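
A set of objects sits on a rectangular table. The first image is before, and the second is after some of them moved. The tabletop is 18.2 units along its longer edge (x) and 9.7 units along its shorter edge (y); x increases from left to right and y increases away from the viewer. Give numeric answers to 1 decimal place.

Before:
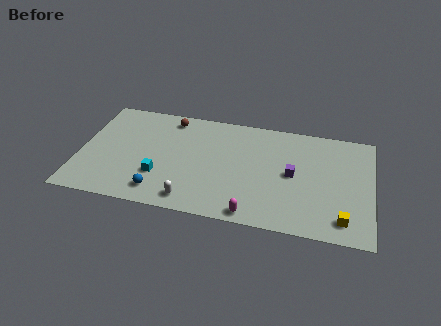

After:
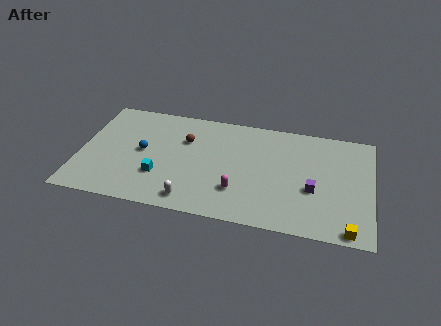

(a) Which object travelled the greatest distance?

the blue sphere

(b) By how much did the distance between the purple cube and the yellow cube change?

-0.8

They were about 4.6 units apart before and 3.8 after — 0.8 units closer together.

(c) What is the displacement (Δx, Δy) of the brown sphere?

(1.1, -1.8)

The brown sphere started near (5.4, 8.4) and ended near (6.5, 6.6).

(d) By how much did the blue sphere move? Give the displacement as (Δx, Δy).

(-1.3, 3.4)

The blue sphere started near (5.2, 1.6) and ended near (3.9, 5.0).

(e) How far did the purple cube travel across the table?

1.7

The purple cube was near (13.3, 4.9) before and (14.6, 3.8) after, so it travelled √(1.3² + 1.1²) ≈ 1.7 units.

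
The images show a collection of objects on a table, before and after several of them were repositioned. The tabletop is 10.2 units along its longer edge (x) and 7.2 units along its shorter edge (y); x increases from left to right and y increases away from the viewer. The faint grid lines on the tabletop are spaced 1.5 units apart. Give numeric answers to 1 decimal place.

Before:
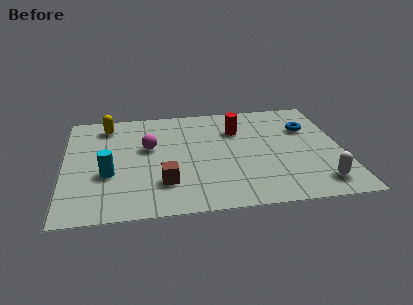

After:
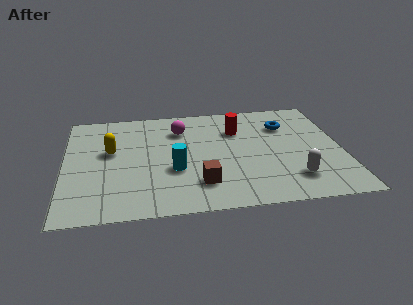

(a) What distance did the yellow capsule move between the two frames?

1.8

The yellow capsule moved from about (1.6, 6.0) to (1.7, 4.2), a distance of √(0.1² + 1.8²) ≈ 1.8.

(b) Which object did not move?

the red cylinder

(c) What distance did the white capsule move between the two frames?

1.0

The white capsule was near (9.2, 1.2) before and (8.3, 1.6) after, so it travelled √(0.9² + 0.4²) ≈ 1.0 units.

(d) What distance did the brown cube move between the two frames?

1.3

From (3.6, 1.9) to (4.9, 1.7), the brown cube covered √(1.3² + 0.2²) ≈ 1.3 units.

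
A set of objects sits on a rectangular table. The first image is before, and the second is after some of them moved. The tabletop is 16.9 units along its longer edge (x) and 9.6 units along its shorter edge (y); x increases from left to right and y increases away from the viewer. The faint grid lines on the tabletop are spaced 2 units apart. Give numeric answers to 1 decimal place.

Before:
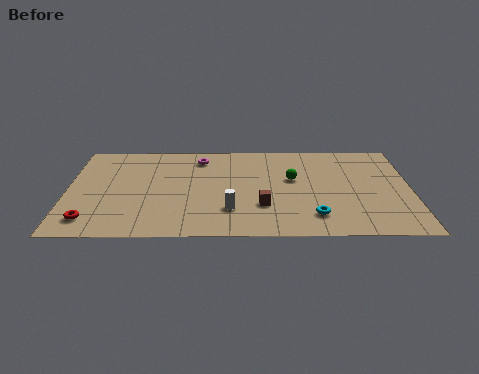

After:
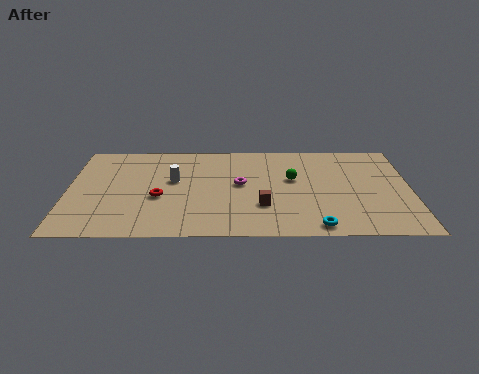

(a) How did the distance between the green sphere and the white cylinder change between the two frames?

+1.5

The distance was about 4.4 in the first image and 5.9 in the second, so they moved 1.5 units further apart.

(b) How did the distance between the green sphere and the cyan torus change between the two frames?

+1.0

They were about 3.8 units apart before and 4.8 after — 1.0 units further apart.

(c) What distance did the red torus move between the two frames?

4.0

From (1.2, 1.7) to (4.5, 3.9), the red torus covered √(3.3² + 2.2²) ≈ 4.0 units.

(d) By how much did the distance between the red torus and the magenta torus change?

-4.0

Before: roughly 8.2 units apart; after: 4.2. That's 4.0 units closer together.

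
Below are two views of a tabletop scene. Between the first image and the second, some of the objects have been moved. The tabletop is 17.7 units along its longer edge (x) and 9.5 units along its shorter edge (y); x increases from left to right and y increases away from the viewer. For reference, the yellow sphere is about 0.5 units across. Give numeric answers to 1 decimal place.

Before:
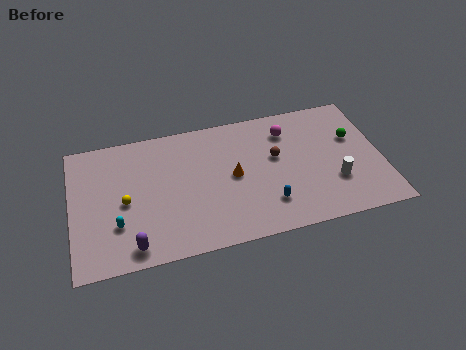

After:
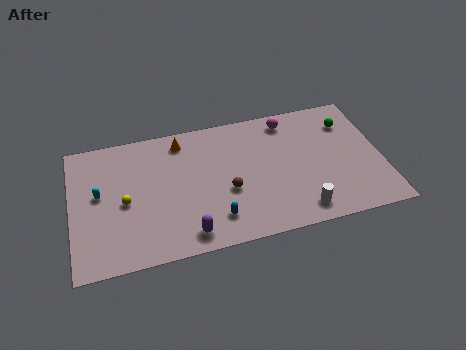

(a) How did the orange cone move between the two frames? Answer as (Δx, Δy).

(-2.8, 3.3)

From the two frames, the orange cone sits at roughly (9.2, 4.8) before and (6.4, 8.1) after.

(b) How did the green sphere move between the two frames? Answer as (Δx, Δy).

(-0.2, 1.2)

The green sphere started near (16.2, 6.0) and ended near (16.0, 7.2).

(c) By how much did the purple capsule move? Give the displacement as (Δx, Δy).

(3.1, 0.1)

The purple capsule was at about (3.3, 1.2) and moved to about (6.4, 1.3).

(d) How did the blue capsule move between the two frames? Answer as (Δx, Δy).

(-3.0, -0.3)

From the two frames, the blue capsule sits at roughly (11.0, 2.3) before and (8.0, 2.0) after.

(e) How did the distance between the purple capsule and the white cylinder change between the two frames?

-5.3

Before: roughly 11.7 units apart; after: 6.4. That's 5.3 units closer together.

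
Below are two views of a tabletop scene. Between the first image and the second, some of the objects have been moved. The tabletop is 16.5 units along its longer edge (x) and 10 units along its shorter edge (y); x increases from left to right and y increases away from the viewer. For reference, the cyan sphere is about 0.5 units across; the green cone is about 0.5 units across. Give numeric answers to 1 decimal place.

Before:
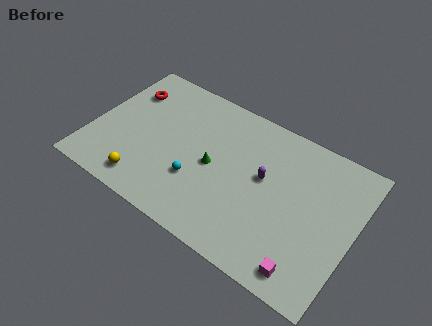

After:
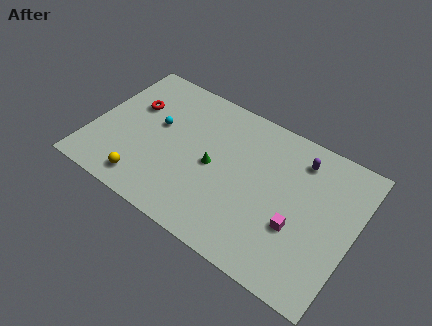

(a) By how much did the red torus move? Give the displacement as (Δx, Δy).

(0.6, -0.9)

From the two frames, the red torus sits at roughly (1.6, 7.4) before and (2.2, 6.5) after.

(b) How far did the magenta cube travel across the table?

2.5

The magenta cube was near (14.2, 1.3) before and (13.2, 3.6) after, so it travelled √(1.0² + 2.3²) ≈ 2.5 units.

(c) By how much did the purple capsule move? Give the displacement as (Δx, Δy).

(1.9, 2.4)

The purple capsule started near (10.8, 5.7) and ended near (12.7, 8.1).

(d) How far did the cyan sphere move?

3.9

From (6.9, 3.3) to (3.9, 5.8), the cyan sphere covered √(3.0² + 2.5²) ≈ 3.9 units.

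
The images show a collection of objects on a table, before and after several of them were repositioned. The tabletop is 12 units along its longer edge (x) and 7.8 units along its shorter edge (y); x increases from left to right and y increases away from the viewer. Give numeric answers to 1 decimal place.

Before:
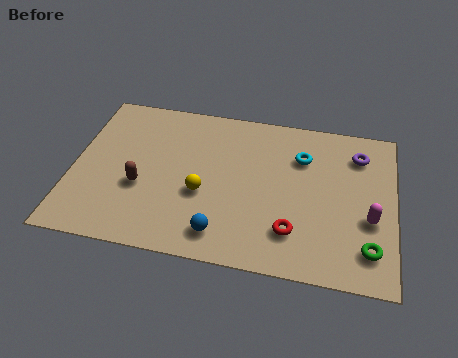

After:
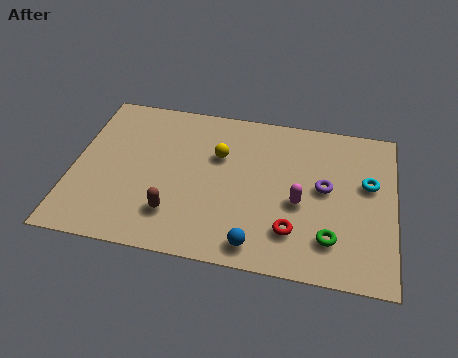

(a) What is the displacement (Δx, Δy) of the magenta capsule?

(-2.6, 0.3)

The magenta capsule started near (11.1, 3.0) and ended near (8.5, 3.3).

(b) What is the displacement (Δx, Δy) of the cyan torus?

(2.5, -0.9)

The cyan torus was at about (8.5, 5.6) and moved to about (11.0, 4.7).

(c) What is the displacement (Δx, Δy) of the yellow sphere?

(0.5, 2.0)

The yellow sphere started near (4.9, 3.1) and ended near (5.4, 5.1).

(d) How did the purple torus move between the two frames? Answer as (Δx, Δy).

(-1.2, -1.9)

The purple torus started near (10.6, 6.1) and ended near (9.4, 4.2).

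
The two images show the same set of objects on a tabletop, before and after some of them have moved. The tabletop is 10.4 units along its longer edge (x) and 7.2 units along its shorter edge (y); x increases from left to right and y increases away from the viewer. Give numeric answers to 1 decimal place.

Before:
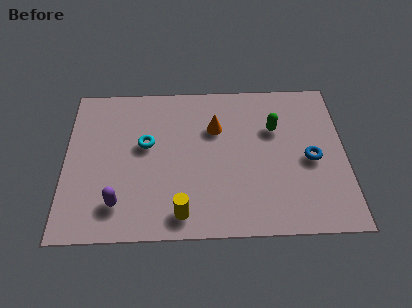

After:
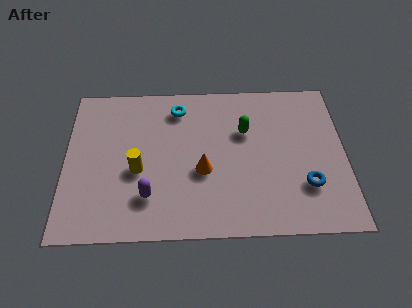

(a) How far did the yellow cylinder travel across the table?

2.6

The yellow cylinder was near (4.3, 1.0) before and (2.7, 3.0) after, so it travelled √(1.6² + 2.0²) ≈ 2.6 units.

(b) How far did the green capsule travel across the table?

1.1

The green capsule moved from about (7.8, 4.8) to (6.7, 4.7), a distance of √(1.1² + 0.1²) ≈ 1.1.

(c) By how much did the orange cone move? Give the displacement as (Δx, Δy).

(-0.5, -2.0)

The orange cone started near (5.6, 4.9) and ended near (5.1, 2.9).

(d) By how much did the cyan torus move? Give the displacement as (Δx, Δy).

(1.2, 1.7)

The cyan torus started near (3.0, 4.2) and ended near (4.2, 5.9).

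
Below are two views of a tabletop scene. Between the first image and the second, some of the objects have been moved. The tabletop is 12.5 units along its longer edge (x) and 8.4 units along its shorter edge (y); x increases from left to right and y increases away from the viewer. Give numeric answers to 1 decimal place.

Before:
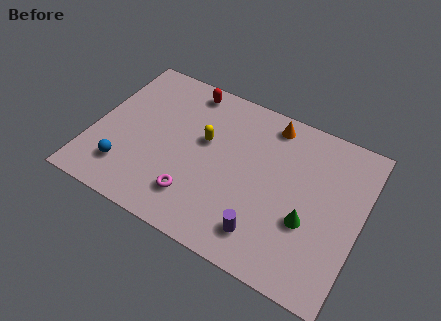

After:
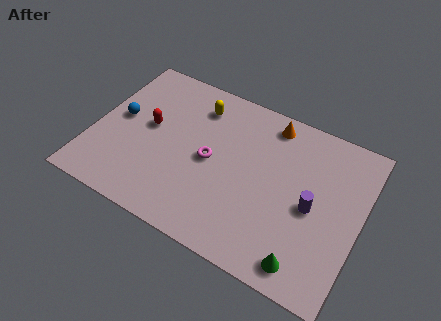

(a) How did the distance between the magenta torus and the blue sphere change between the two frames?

+1.1

The distance was about 3.3 in the first image and 4.4 in the second, so they moved 1.1 units further apart.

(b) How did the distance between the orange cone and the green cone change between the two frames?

+1.9

They were about 4.8 units apart before and 6.7 after — 1.9 units further apart.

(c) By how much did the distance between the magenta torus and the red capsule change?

-2.6

The distance was about 5.6 in the first image and 3.0 in the second, so they moved 2.6 units closer together.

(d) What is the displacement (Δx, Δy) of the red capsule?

(-1.4, -2.8)

The red capsule was at about (3.9, 7.4) and moved to about (2.5, 4.6).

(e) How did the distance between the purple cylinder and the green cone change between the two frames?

+0.5

Before: roughly 2.3 units apart; after: 2.8. That's 0.5 units further apart.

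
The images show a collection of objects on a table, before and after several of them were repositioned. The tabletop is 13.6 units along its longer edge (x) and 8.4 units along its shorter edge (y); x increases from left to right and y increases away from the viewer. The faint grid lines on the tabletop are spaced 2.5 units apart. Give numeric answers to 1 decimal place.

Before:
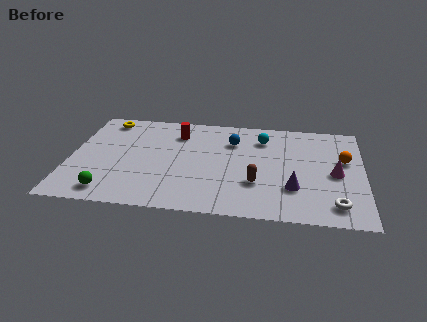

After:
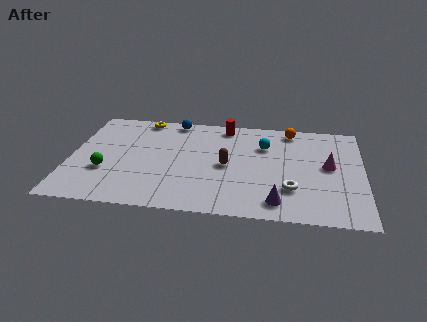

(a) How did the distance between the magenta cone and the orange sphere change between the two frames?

+2.1

Before: roughly 1.3 units apart; after: 3.4. That's 2.1 units further apart.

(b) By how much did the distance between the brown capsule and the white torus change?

-0.4

They were about 3.8 units apart before and 3.4 after — 0.4 units closer together.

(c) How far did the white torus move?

2.2

The white torus was near (12.3, 1.4) before and (10.3, 2.4) after, so it travelled √(2.0² + 1.0²) ≈ 2.2 units.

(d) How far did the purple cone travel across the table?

1.4

The purple cone was near (10.4, 2.5) before and (9.7, 1.3) after, so it travelled √(0.7² + 1.2²) ≈ 1.4 units.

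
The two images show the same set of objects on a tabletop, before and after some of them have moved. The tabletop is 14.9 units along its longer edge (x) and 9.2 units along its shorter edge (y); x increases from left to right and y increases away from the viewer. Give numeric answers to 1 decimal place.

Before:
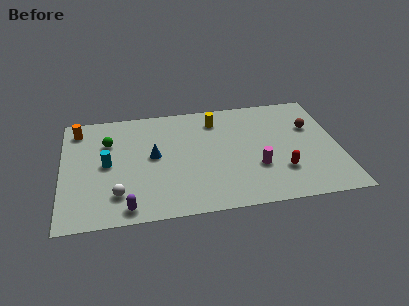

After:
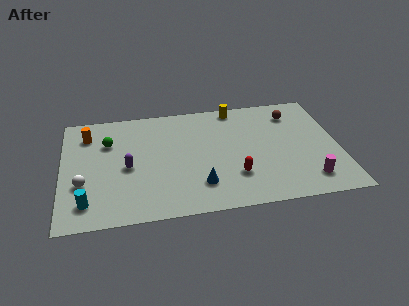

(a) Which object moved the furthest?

the blue cone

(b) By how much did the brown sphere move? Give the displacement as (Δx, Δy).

(-0.9, 1.3)

From the two frames, the brown sphere sits at roughly (13.5, 6.0) before and (12.6, 7.3) after.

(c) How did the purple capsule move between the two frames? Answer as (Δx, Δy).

(0.1, 3.2)

The purple capsule started near (3.4, 1.0) and ended near (3.5, 4.2).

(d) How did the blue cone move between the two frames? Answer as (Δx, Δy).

(2.4, -2.7)

From the two frames, the blue cone sits at roughly (4.9, 4.9) before and (7.3, 2.2) after.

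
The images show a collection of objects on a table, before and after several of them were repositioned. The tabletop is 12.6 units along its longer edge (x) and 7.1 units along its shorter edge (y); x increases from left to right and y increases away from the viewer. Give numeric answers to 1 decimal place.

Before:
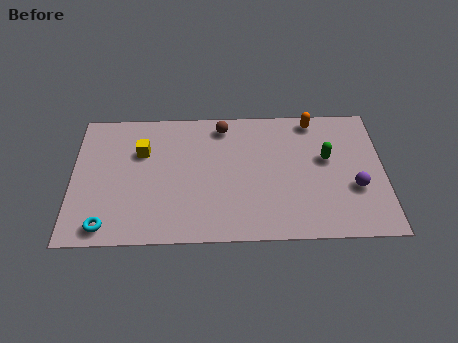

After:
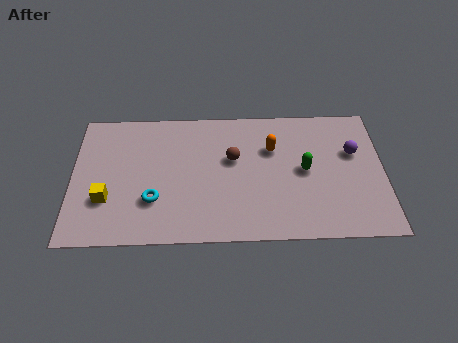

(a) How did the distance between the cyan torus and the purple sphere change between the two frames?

-1.7

They were about 10.1 units apart before and 8.4 after — 1.7 units closer together.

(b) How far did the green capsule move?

1.1

From (10.3, 4.2) to (9.4, 3.6), the green capsule covered √(0.9² + 0.6²) ≈ 1.1 units.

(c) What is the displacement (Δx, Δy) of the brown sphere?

(0.4, -1.8)

The brown sphere was at about (6.1, 6.1) and moved to about (6.5, 4.3).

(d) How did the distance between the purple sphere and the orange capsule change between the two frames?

-0.7

They were about 4.0 units apart before and 3.3 after — 0.7 units closer together.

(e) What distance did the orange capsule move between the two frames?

2.3

The orange capsule moved from about (9.8, 6.3) to (8.1, 4.8), a distance of √(1.7² + 1.5²) ≈ 2.3.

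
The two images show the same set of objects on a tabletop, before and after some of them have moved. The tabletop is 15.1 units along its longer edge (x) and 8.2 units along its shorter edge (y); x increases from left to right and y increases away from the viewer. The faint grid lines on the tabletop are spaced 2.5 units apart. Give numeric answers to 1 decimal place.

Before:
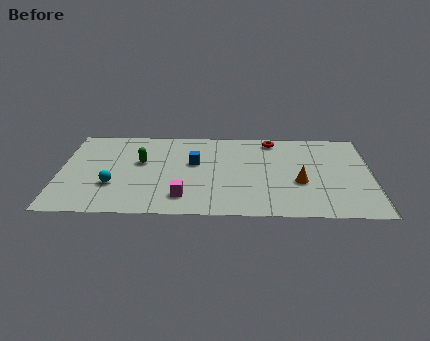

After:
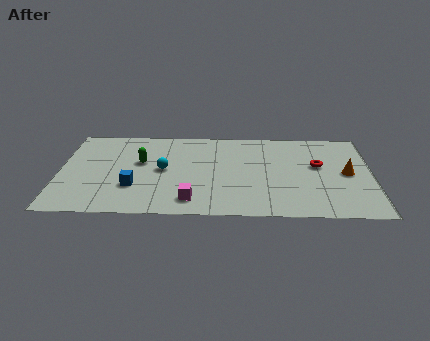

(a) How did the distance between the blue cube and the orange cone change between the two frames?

+5.0

The distance was about 5.4 in the first image and 10.4 in the second, so they moved 5.0 units further apart.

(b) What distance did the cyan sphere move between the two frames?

2.8

From (2.6, 2.7) to (5.0, 4.2), the cyan sphere covered √(2.4² + 1.5²) ≈ 2.8 units.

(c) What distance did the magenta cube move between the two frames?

0.5

The magenta cube was near (6.0, 1.7) before and (6.4, 1.4) after, so it travelled √(0.4² + 0.3²) ≈ 0.5 units.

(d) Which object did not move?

the green capsule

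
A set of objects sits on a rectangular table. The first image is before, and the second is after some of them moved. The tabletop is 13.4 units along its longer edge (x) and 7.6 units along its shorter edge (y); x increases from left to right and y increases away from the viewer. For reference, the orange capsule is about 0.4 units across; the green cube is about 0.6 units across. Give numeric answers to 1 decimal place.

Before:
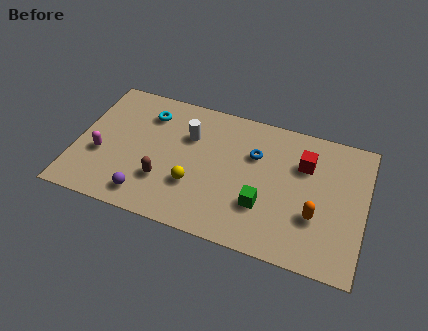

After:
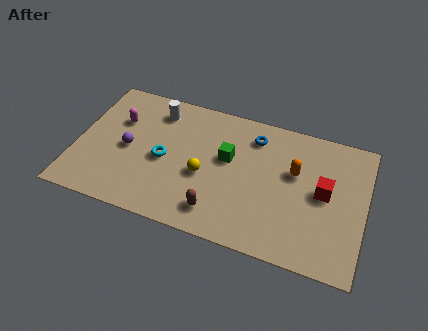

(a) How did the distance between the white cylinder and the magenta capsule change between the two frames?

-2.5

The distance was about 4.5 in the first image and 2.0 in the second, so they moved 2.5 units closer together.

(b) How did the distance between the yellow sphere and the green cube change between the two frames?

-1.6

They were about 3.2 units apart before and 1.6 after — 1.6 units closer together.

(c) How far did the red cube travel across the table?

1.6

The red cube was near (10.5, 5.3) before and (11.5, 4.0) after, so it travelled √(1.0² + 1.3²) ≈ 1.6 units.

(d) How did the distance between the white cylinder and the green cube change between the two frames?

-0.7

The distance was about 4.6 in the first image and 3.9 in the second, so they moved 0.7 units closer together.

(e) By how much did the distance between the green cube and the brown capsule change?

-1.5

The distance was about 4.6 in the first image and 3.1 in the second, so they moved 1.5 units closer together.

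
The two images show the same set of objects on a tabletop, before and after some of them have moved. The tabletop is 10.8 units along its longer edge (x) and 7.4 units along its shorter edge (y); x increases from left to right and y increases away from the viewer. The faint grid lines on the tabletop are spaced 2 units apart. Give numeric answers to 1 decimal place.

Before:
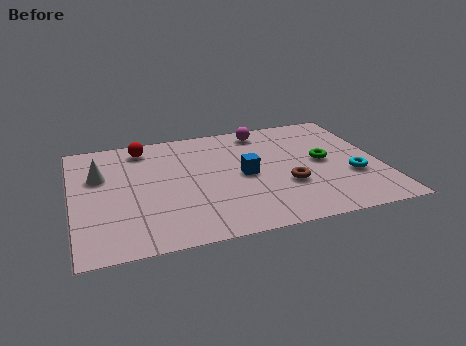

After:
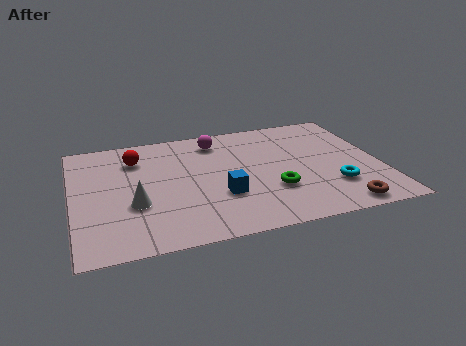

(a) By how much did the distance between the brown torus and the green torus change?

+0.9

The distance was about 1.8 in the first image and 2.7 in the second, so they moved 0.9 units further apart.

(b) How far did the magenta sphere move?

1.7

From (6.9, 6.4) to (5.2, 6.1), the magenta sphere covered √(1.7² + 0.3²) ≈ 1.7 units.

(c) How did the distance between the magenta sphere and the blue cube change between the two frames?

+0.7

They were about 2.9 units apart before and 3.6 after — 0.7 units further apart.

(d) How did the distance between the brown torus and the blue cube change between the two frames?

+2.6

Before: roughly 1.7 units apart; after: 4.3. That's 2.6 units further apart.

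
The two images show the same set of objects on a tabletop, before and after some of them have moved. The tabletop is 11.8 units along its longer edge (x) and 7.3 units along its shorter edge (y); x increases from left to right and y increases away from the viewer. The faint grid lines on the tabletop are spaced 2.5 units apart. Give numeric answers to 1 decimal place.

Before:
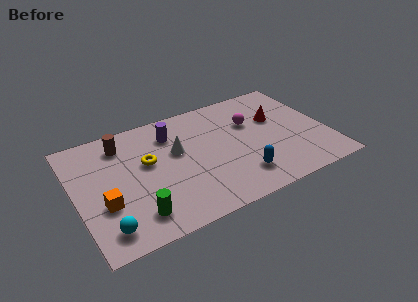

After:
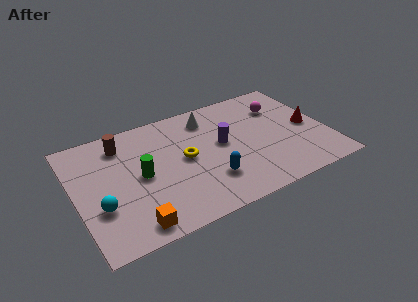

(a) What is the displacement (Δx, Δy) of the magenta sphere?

(1.5, 0.5)

From the two frames, the magenta sphere sits at roughly (8.4, 4.8) before and (9.9, 5.3) after.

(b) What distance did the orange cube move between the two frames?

2.0

The orange cube was near (1.2, 2.6) before and (2.3, 0.9) after, so it travelled √(1.1² + 1.7²) ≈ 2.0 units.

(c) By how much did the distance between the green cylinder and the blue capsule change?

-1.5

The distance was about 4.9 in the first image and 3.4 in the second, so they moved 1.5 units closer together.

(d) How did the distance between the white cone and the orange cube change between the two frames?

+2.5

The distance was about 4.0 in the first image and 6.5 in the second, so they moved 2.5 units further apart.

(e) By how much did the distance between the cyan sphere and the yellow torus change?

+0.4

Before: roughly 3.9 units apart; after: 4.3. That's 0.4 units further apart.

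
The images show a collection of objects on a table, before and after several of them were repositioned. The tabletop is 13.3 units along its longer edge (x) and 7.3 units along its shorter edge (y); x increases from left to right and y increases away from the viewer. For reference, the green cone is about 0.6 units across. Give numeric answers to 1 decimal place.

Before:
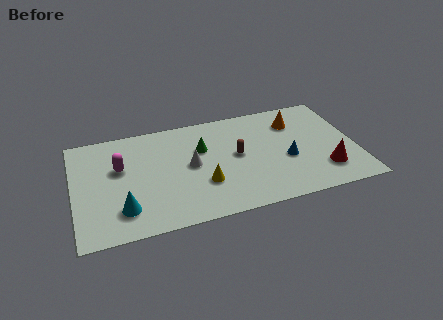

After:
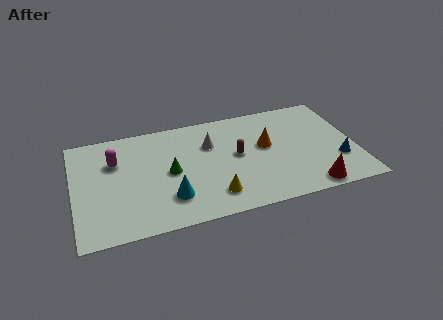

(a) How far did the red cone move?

1.3

The red cone moved from about (11.7, 1.8) to (10.9, 0.8), a distance of √(0.8² + 1.0²) ≈ 1.3.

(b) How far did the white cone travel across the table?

1.6

From (5.5, 3.8) to (6.5, 5.0), the white cone covered √(1.0² + 1.2²) ≈ 1.6 units.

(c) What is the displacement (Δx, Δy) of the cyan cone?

(2.2, 0.2)

From the two frames, the cyan cone sits at roughly (2.2, 1.7) before and (4.4, 1.9) after.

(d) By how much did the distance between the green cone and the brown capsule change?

+1.4

Before: roughly 1.8 units apart; after: 3.2. That's 1.4 units further apart.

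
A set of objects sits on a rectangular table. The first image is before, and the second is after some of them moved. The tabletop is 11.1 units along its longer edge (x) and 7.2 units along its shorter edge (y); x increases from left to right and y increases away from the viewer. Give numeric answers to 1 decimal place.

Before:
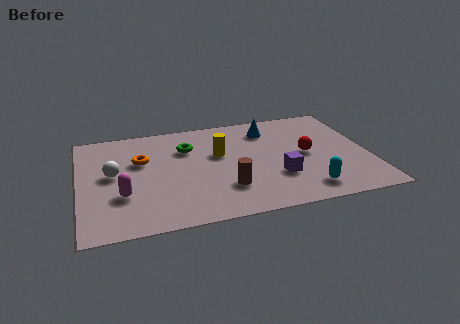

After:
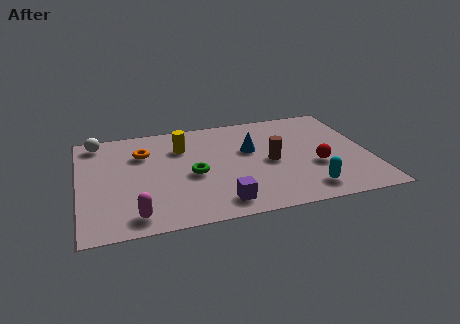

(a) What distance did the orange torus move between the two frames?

0.5

The orange torus moved from about (2.4, 4.6) to (2.5, 5.1), a distance of √(0.1² + 0.5²) ≈ 0.5.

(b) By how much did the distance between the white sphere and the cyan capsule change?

+1.5

They were about 7.7 units apart before and 9.2 after — 1.5 units further apart.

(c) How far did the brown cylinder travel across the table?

2.3

The brown cylinder moved from about (5.5, 2.0) to (7.3, 3.4), a distance of √(1.8² + 1.4²) ≈ 2.3.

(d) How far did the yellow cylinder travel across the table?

1.6

From (5.4, 4.4) to (4.0, 5.2), the yellow cylinder covered √(1.4² + 0.8²) ≈ 1.6 units.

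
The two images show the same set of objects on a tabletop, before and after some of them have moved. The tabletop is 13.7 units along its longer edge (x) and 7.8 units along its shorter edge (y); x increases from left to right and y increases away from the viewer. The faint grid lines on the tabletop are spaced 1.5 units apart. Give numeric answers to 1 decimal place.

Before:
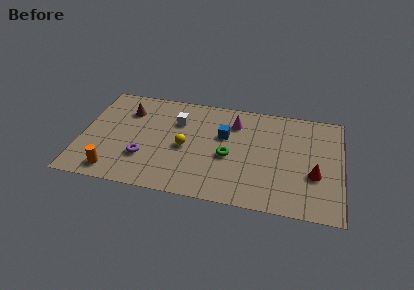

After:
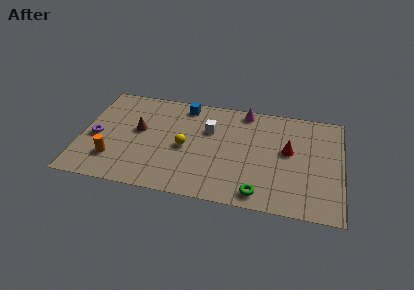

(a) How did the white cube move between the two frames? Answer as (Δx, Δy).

(1.7, -0.3)

The white cube started near (5.0, 5.5) and ended near (6.7, 5.2).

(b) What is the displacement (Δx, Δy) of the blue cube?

(-2.2, 1.9)

The blue cube started near (7.5, 4.9) and ended near (5.3, 6.8).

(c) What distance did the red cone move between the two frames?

2.1

The red cone moved from about (12.3, 2.9) to (10.9, 4.4), a distance of √(1.4² + 1.5²) ≈ 2.1.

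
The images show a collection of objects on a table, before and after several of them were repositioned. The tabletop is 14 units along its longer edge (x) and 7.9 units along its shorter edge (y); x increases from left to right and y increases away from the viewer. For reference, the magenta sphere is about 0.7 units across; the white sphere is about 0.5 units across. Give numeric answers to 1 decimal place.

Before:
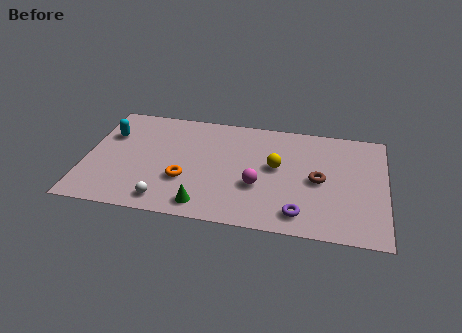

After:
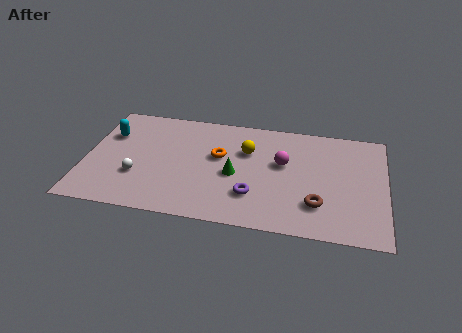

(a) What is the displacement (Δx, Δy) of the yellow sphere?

(-1.4, 0.9)

The yellow sphere was at about (8.9, 4.4) and moved to about (7.5, 5.3).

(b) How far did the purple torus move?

2.4

The purple torus was near (10.1, 1.3) before and (7.9, 2.2) after, so it travelled √(2.2² + 0.9²) ≈ 2.4 units.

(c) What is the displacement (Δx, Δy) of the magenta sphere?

(1.1, 1.8)

The magenta sphere was at about (8.1, 2.9) and moved to about (9.2, 4.7).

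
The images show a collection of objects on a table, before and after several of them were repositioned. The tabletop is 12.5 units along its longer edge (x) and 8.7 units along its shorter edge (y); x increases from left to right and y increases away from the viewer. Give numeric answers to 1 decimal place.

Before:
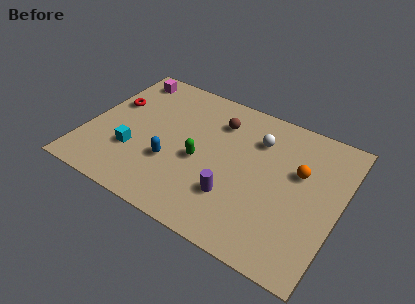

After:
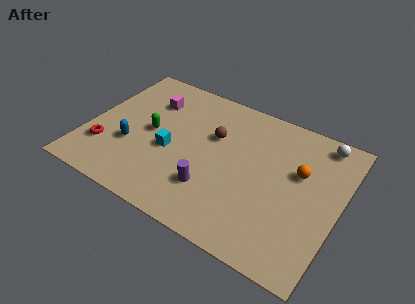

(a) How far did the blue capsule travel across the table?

2.1

From (4.4, 3.0) to (2.3, 3.1), the blue capsule covered √(2.1² + 0.1²) ≈ 2.1 units.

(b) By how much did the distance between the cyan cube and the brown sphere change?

-2.6

Before: roughly 5.3 units apart; after: 2.7. That's 2.6 units closer together.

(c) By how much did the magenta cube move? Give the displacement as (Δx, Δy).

(1.4, -1.1)

The magenta cube was at about (1.3, 7.5) and moved to about (2.7, 6.4).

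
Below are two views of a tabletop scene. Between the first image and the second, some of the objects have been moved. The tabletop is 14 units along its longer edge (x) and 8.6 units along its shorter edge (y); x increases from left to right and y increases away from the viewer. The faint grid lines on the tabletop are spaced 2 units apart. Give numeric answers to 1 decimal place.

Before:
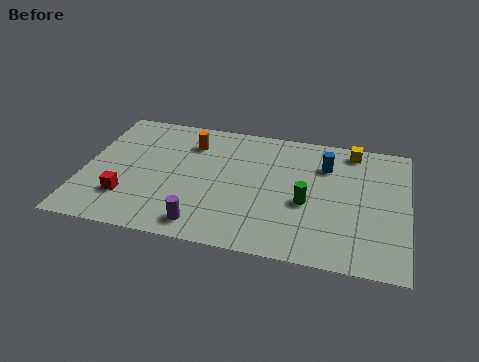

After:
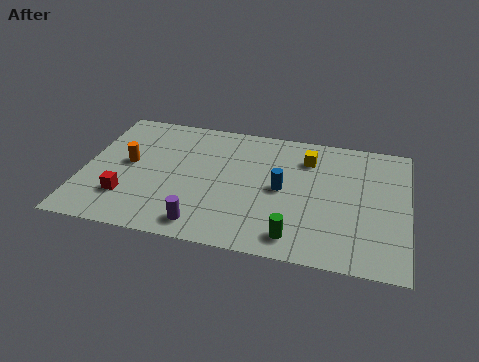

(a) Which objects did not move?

the red cube and the purple cylinder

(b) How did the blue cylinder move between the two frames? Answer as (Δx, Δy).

(-1.8, -2.0)

The blue cylinder was at about (10.4, 6.3) and moved to about (8.6, 4.3).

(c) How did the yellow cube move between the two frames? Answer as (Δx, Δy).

(-1.9, -1.0)

From the two frames, the yellow cube sits at roughly (11.5, 7.6) before and (9.6, 6.6) after.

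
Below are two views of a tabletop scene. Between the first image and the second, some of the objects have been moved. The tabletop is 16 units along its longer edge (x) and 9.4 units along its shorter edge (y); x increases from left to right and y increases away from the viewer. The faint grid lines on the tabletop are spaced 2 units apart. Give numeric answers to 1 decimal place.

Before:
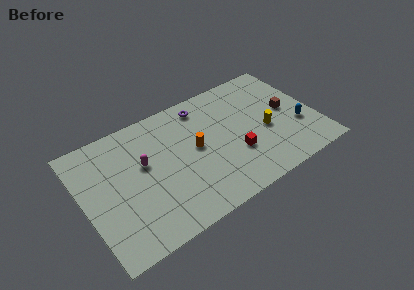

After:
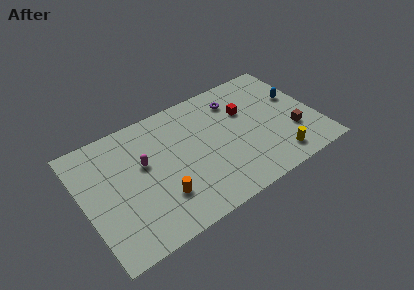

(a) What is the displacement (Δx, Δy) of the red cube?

(1.2, 3.0)

The red cube started near (10.2, 3.2) and ended near (11.4, 6.2).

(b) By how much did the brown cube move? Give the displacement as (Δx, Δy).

(0.0, -1.9)

The brown cube started near (14.2, 4.9) and ended near (14.2, 3.0).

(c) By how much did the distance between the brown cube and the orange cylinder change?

+2.8

They were about 6.5 units apart before and 9.3 after — 2.8 units further apart.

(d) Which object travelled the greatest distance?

the orange cylinder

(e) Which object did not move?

the magenta capsule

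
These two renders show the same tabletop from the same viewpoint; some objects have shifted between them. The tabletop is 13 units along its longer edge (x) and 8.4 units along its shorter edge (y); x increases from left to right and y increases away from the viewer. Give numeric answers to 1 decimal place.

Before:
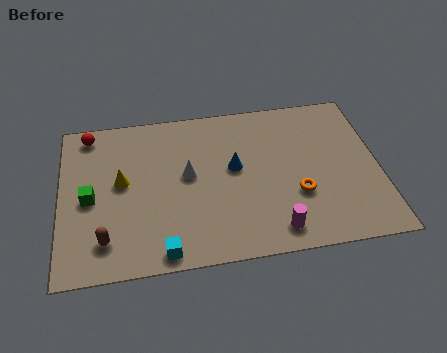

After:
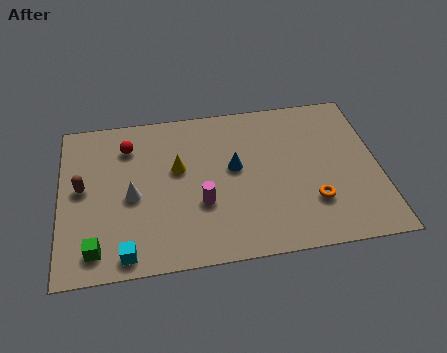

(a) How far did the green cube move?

2.6

From (1.2, 3.9) to (1.4, 1.3), the green cube covered √(0.2² + 2.6²) ≈ 2.6 units.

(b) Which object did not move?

the blue cone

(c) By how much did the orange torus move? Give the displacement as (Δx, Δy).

(0.6, -0.5)

The orange torus started near (9.6, 2.9) and ended near (10.2, 2.4).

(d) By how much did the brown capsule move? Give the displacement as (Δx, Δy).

(-0.9, 2.8)

From the two frames, the brown capsule sits at roughly (1.8, 1.7) before and (0.9, 4.5) after.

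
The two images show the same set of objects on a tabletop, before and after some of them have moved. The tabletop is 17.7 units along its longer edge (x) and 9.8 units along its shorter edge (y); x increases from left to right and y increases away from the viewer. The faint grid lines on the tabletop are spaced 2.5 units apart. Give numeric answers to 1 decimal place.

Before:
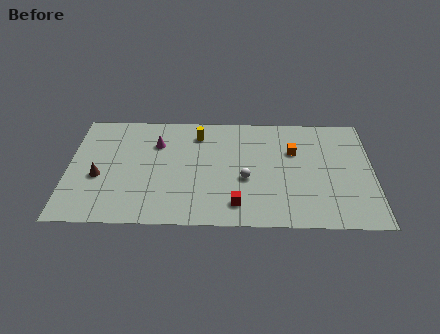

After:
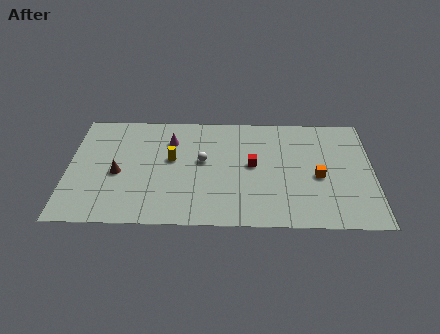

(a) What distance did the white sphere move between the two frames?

2.9

The white sphere moved from about (10.3, 4.0) to (7.8, 5.5), a distance of √(2.5² + 1.5²) ≈ 2.9.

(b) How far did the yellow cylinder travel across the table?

2.7

From (7.5, 7.9) to (6.0, 5.6), the yellow cylinder covered √(1.5² + 2.3²) ≈ 2.7 units.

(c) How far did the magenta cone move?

0.9

From (5.1, 7.0) to (5.9, 7.3), the magenta cone covered √(0.8² + 0.3²) ≈ 0.9 units.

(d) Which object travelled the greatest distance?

the red cube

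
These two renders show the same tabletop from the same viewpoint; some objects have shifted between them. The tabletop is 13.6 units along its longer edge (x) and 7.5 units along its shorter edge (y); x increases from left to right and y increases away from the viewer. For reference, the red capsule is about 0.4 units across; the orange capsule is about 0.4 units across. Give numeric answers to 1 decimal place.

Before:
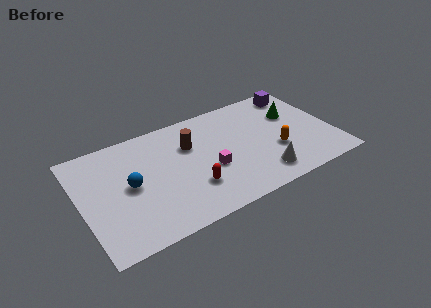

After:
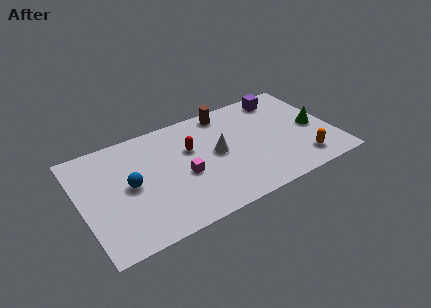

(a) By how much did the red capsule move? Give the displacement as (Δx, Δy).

(0.3, 2.6)

The red capsule started near (5.7, 2.2) and ended near (6.0, 4.8).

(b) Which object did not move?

the blue sphere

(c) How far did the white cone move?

3.3

The white cone was near (9.4, 1.4) before and (7.3, 3.9) after, so it travelled √(2.1² + 2.5²) ≈ 3.3 units.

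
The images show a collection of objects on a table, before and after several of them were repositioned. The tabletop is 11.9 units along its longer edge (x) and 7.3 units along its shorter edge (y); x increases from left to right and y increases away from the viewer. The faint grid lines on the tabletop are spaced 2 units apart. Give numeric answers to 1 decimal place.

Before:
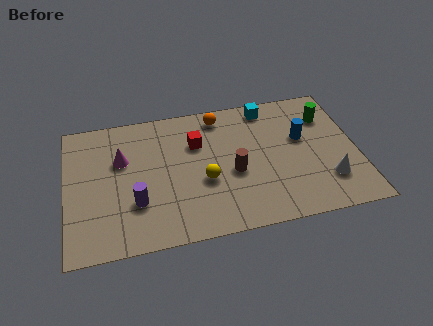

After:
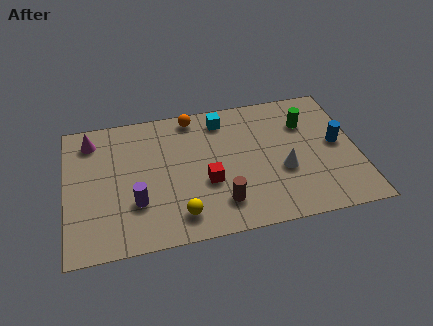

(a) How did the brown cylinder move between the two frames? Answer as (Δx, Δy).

(-0.6, -1.5)

The brown cylinder started near (6.8, 3.1) and ended near (6.2, 1.6).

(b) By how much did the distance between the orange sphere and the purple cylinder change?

-0.5

Before: roughly 5.4 units apart; after: 4.9. That's 0.5 units closer together.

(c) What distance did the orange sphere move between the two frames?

1.1

The orange sphere was near (6.4, 6.3) before and (5.3, 6.5) after, so it travelled √(1.1² + 0.2²) ≈ 1.1 units.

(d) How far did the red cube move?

2.2

The red cube moved from about (5.4, 5.0) to (5.7, 2.8), a distance of √(0.3² + 2.2²) ≈ 2.2.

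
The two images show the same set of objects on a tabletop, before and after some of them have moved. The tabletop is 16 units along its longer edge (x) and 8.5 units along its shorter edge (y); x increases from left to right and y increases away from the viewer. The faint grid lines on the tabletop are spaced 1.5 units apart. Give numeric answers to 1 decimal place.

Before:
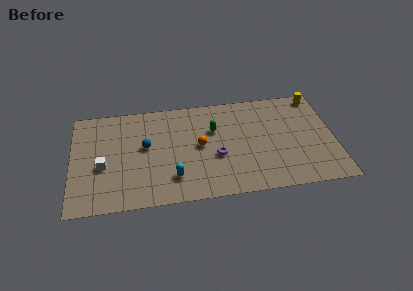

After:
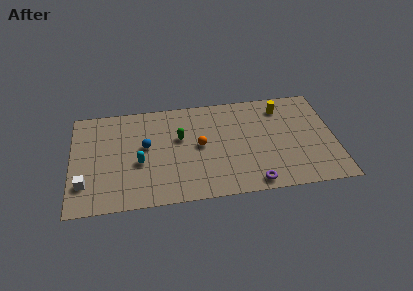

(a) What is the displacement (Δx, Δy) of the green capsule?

(-2.1, -0.4)

The green capsule was at about (8.7, 5.6) and moved to about (6.6, 5.2).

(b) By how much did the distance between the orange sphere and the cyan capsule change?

+0.9

The distance was about 2.9 in the first image and 3.8 in the second, so they moved 0.9 units further apart.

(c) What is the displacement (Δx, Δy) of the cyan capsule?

(-2.0, 1.5)

The cyan capsule was at about (6.1, 2.0) and moved to about (4.1, 3.5).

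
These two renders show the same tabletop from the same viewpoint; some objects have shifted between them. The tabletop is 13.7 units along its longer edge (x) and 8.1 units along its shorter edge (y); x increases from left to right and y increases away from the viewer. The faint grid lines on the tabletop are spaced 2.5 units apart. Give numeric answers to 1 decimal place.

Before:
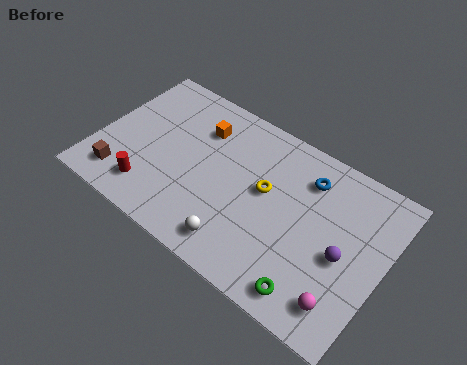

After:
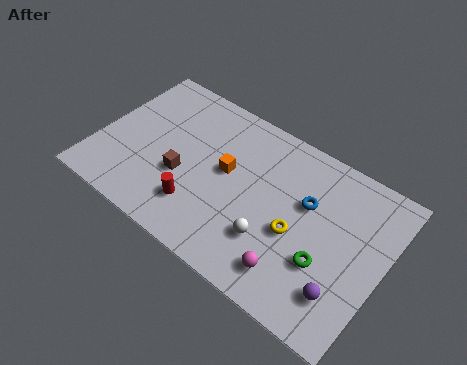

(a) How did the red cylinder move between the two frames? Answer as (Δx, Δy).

(2.3, 0.4)

The red cylinder started near (2.9, 1.6) and ended near (5.2, 2.0).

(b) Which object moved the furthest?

the brown cube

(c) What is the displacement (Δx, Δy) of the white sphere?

(1.4, 1.1)

From the two frames, the white sphere sits at roughly (7.3, 1.3) before and (8.7, 2.4) after.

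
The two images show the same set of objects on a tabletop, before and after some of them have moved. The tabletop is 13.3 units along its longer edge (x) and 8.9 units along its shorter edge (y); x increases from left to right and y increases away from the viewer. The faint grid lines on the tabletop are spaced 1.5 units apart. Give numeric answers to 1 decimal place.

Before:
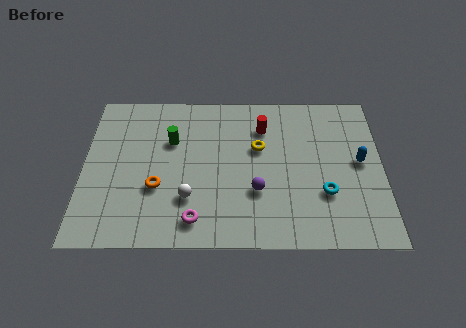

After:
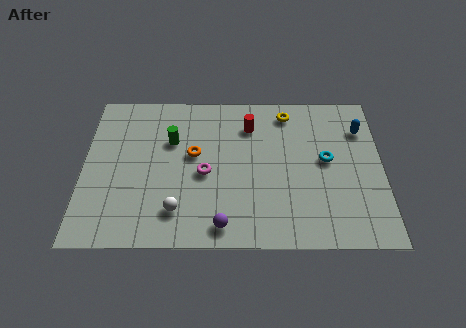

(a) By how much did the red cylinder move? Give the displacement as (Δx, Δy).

(-0.6, 0.1)

The red cylinder was at about (8.0, 6.7) and moved to about (7.4, 6.8).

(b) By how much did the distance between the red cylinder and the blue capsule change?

+0.3

The distance was about 4.7 in the first image and 5.0 in the second, so they moved 0.3 units further apart.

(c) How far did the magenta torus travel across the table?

2.6

The magenta torus moved from about (5.0, 1.4) to (5.4, 4.0), a distance of √(0.4² + 2.6²) ≈ 2.6.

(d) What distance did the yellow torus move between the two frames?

2.5

From (7.8, 5.5) to (9.1, 7.6), the yellow torus covered √(1.3² + 2.1²) ≈ 2.5 units.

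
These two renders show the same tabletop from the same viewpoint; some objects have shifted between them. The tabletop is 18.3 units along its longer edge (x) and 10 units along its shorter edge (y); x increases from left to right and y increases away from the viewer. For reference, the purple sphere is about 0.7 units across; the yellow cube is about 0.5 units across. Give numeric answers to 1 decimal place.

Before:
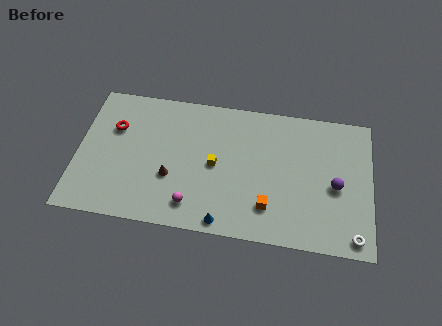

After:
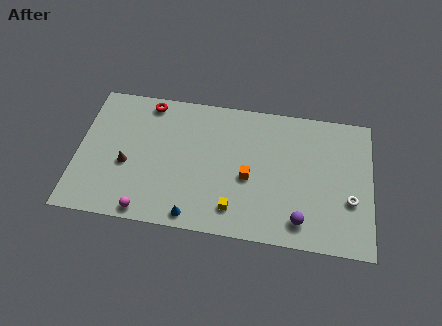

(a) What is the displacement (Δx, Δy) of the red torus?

(2.0, 2.2)

The red torus was at about (2.2, 6.7) and moved to about (4.2, 8.9).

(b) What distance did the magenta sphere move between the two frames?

2.9

From (7.3, 1.8) to (4.5, 0.9), the magenta sphere covered √(2.8² + 0.9²) ≈ 2.9 units.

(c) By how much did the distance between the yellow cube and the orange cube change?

-1.7

Before: roughly 4.2 units apart; after: 2.5. That's 1.7 units closer together.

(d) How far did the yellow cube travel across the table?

3.3

The yellow cube was near (8.6, 4.9) before and (9.9, 1.9) after, so it travelled √(1.3² + 3.0²) ≈ 3.3 units.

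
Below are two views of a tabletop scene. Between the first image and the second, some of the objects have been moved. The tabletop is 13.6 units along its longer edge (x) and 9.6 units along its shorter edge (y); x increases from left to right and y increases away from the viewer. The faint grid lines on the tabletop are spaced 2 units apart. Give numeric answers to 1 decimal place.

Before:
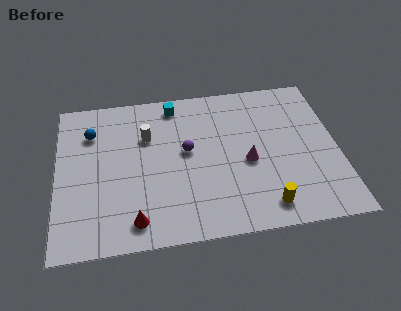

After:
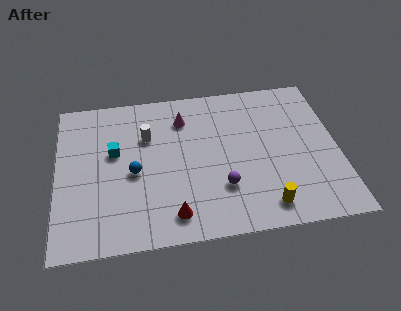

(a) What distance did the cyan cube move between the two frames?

4.0

The cyan cube moved from about (5.8, 8.4) to (2.8, 5.7), a distance of √(3.0² + 2.7²) ≈ 4.0.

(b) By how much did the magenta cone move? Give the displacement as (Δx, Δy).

(-3.0, 3.2)

The magenta cone started near (9.2, 4.2) and ended near (6.2, 7.4).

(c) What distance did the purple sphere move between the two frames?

3.0

The purple sphere moved from about (6.3, 5.3) to (7.9, 2.8), a distance of √(1.6² + 2.5²) ≈ 3.0.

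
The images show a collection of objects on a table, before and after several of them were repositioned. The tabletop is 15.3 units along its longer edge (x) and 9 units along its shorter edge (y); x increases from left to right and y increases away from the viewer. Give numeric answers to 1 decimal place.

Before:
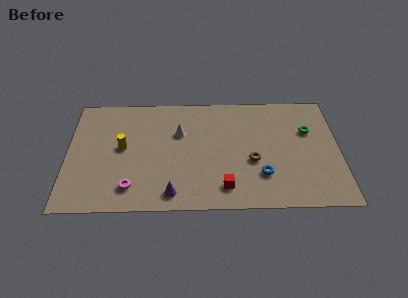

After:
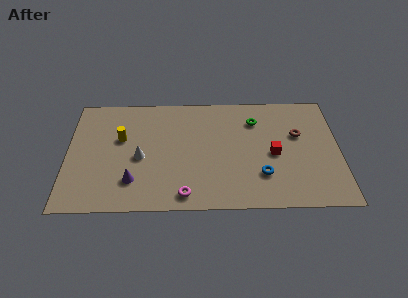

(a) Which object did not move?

the blue torus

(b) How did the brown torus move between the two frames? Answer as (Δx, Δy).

(2.6, 2.0)

The brown torus started near (10.4, 3.6) and ended near (13.0, 5.6).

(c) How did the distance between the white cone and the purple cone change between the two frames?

-2.9

The distance was about 4.7 in the first image and 1.8 in the second, so they moved 2.9 units closer together.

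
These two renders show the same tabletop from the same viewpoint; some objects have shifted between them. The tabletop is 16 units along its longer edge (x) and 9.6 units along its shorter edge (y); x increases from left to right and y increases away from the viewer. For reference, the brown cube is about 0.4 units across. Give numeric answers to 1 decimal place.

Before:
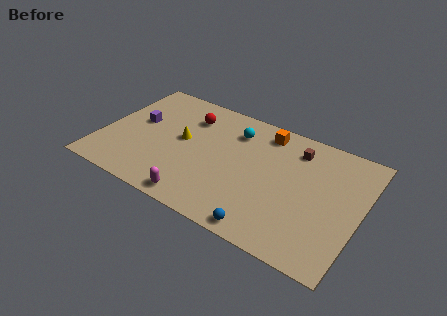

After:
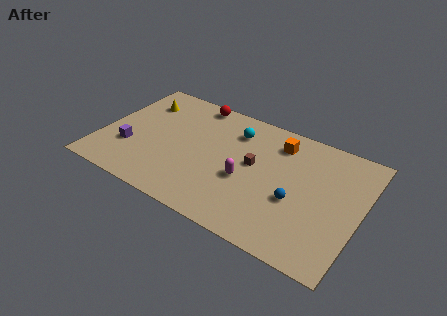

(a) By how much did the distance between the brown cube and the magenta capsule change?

-7.0

Before: roughly 8.4 units apart; after: 1.4. That's 7.0 units closer together.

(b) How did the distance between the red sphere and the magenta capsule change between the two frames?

-0.3

They were about 6.5 units apart before and 6.2 after — 0.3 units closer together.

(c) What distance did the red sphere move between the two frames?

1.4

The red sphere moved from about (5.0, 7.3) to (5.1, 8.7), a distance of √(0.1² + 1.4²) ≈ 1.4.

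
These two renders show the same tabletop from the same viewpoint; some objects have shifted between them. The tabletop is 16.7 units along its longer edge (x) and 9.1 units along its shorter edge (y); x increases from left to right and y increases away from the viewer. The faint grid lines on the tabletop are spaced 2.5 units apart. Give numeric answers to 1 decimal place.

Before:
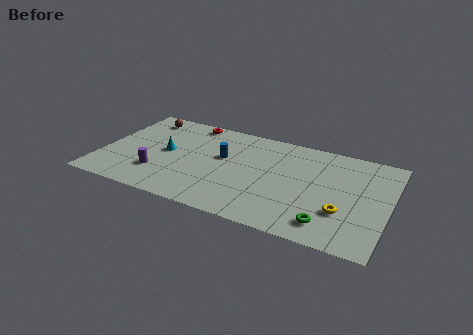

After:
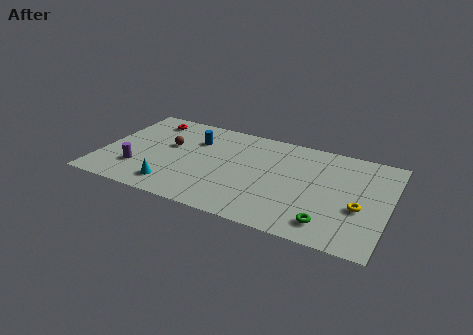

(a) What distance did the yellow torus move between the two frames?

1.1

The yellow torus moved from about (14.2, 2.9) to (15.1, 3.6), a distance of √(0.9² + 0.7²) ≈ 1.1.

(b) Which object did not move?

the green torus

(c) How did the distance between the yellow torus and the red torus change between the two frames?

+2.5

Before: roughly 10.9 units apart; after: 13.4. That's 2.5 units further apart.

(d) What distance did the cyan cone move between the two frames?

3.2

From (3.7, 4.7) to (4.5, 1.6), the cyan cone covered √(0.8² + 3.1²) ≈ 3.2 units.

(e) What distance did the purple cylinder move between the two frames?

1.2

The purple cylinder moved from about (3.5, 2.5) to (2.3, 2.5), a distance of √(1.2² + 0.0²) ≈ 1.2.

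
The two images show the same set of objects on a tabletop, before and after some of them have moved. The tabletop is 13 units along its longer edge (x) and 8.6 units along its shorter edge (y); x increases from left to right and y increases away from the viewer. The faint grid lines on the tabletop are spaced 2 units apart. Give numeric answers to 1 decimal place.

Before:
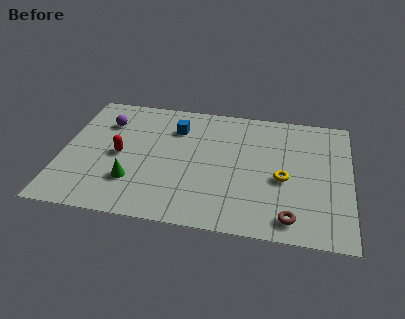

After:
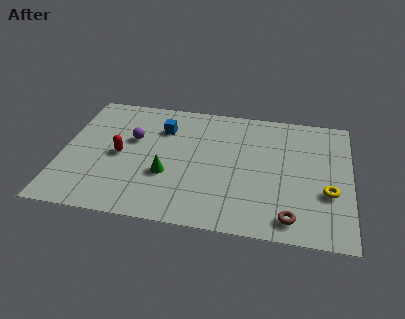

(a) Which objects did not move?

the red capsule and the brown torus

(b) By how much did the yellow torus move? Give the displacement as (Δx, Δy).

(2.0, -0.6)

The yellow torus started near (10.0, 3.7) and ended near (12.0, 3.1).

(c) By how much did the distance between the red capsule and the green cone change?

+0.6

Before: roughly 1.8 units apart; after: 2.4. That's 0.6 units further apart.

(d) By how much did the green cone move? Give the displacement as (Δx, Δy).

(1.5, 0.7)

The green cone started near (3.3, 2.4) and ended near (4.8, 3.1).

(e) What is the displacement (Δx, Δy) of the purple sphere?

(1.3, -1.0)

From the two frames, the purple sphere sits at roughly (1.8, 6.3) before and (3.1, 5.3) after.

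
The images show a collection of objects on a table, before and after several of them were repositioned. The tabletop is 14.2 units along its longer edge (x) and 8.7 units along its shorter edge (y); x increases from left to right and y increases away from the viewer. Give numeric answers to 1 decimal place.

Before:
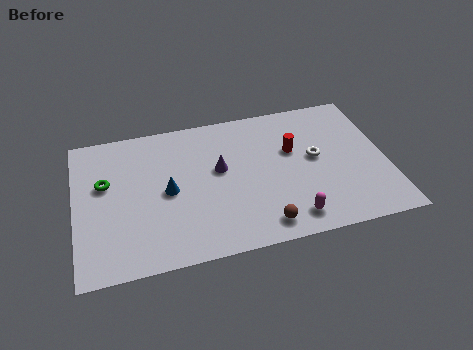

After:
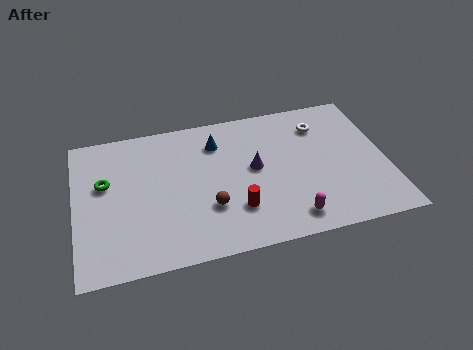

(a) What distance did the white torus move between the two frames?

2.0

The white torus moved from about (11.0, 4.7) to (11.4, 6.7), a distance of √(0.4² + 2.0²) ≈ 2.0.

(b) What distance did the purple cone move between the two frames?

1.6

The purple cone moved from about (6.6, 5.0) to (8.2, 4.7), a distance of √(1.6² + 0.3²) ≈ 1.6.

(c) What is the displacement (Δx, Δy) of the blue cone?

(2.4, 2.5)

The blue cone was at about (4.2, 4.2) and moved to about (6.6, 6.7).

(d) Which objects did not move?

the magenta capsule and the green torus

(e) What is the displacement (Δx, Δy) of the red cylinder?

(-2.8, -3.0)

The red cylinder started near (10.0, 5.4) and ended near (7.2, 2.4).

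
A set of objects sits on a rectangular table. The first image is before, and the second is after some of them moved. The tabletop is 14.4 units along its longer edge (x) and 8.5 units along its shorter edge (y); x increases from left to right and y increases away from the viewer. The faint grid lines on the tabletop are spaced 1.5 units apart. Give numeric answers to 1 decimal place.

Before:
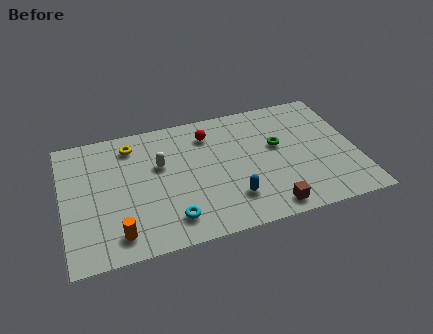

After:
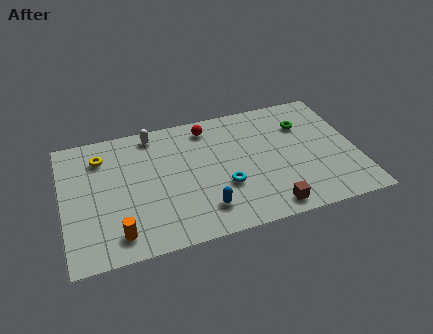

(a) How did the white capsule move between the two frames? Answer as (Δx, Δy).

(-0.2, 2.2)

The white capsule started near (4.8, 5.3) and ended near (4.6, 7.5).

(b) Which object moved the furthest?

the cyan torus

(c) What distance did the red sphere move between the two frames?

0.5

From (7.3, 6.7) to (7.3, 7.2), the red sphere covered √(0.0² + 0.5²) ≈ 0.5 units.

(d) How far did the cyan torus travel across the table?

3.0

The cyan torus was near (5.1, 1.6) before and (7.8, 3.0) after, so it travelled √(2.7² + 1.4²) ≈ 3.0 units.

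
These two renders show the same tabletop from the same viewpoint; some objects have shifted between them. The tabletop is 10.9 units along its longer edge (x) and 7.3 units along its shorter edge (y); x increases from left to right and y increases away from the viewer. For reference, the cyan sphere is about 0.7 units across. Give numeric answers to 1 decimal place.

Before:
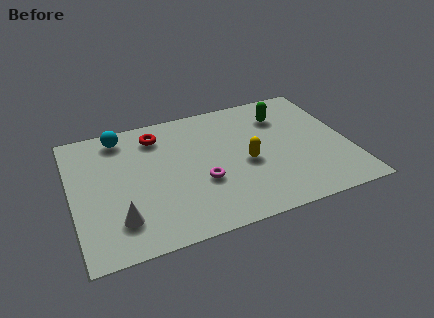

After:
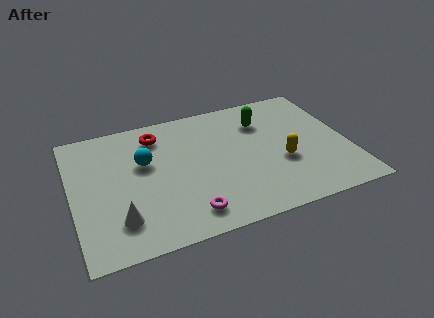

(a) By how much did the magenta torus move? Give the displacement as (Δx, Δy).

(-0.7, -1.5)

The magenta torus started near (5.0, 2.7) and ended near (4.3, 1.2).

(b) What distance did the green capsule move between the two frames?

0.8

The green capsule moved from about (8.5, 5.5) to (7.7, 5.4), a distance of √(0.8² + 0.1²) ≈ 0.8.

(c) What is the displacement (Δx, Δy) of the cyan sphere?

(0.8, -1.8)

The cyan sphere started near (2.1, 6.3) and ended near (2.9, 4.5).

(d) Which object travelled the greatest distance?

the cyan sphere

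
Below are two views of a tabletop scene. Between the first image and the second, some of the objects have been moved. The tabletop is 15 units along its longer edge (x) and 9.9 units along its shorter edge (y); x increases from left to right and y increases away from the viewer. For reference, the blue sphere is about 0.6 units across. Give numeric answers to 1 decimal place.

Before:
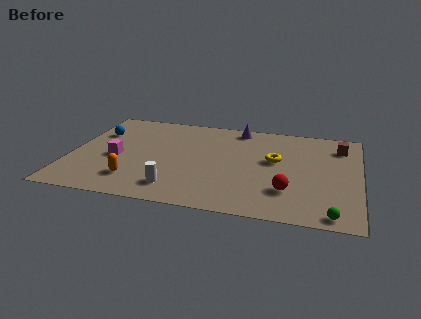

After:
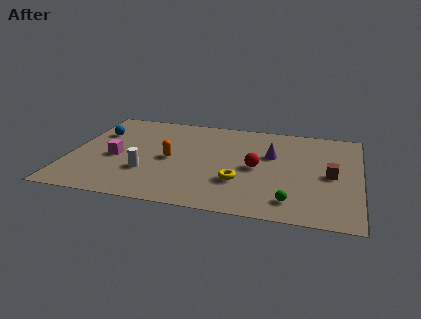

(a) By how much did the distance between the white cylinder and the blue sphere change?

-2.0

The distance was about 6.7 in the first image and 4.7 in the second, so they moved 2.0 units closer together.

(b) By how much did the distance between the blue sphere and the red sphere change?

-2.2

Before: roughly 11.0 units apart; after: 8.8. That's 2.2 units closer together.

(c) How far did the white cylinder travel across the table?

2.1

The white cylinder moved from about (5.7, 1.8) to (4.1, 3.1), a distance of √(1.6² + 1.3²) ≈ 2.1.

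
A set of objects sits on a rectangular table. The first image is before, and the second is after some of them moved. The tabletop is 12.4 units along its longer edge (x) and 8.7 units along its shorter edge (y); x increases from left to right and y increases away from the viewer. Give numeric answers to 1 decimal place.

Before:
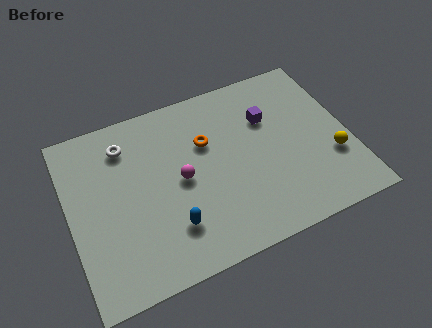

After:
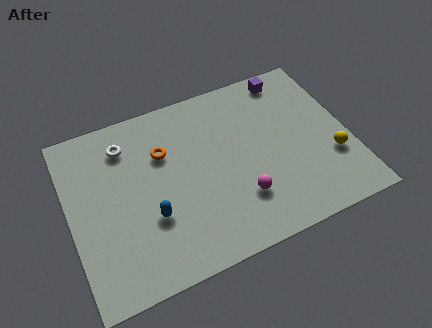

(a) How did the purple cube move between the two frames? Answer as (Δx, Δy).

(1.2, 1.8)

From the two frames, the purple cube sits at roughly (9.0, 5.9) before and (10.2, 7.7) after.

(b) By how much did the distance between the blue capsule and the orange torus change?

-1.0

The distance was about 4.0 in the first image and 3.0 in the second, so they moved 1.0 units closer together.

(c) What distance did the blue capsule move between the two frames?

1.1

From (4.2, 2.2) to (3.4, 3.0), the blue capsule covered √(0.8² + 0.8²) ≈ 1.1 units.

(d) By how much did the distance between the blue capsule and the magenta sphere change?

+1.7

The distance was about 2.2 in the first image and 3.9 in the second, so they moved 1.7 units further apart.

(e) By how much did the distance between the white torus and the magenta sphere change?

+3.0

Before: roughly 3.4 units apart; after: 6.4. That's 3.0 units further apart.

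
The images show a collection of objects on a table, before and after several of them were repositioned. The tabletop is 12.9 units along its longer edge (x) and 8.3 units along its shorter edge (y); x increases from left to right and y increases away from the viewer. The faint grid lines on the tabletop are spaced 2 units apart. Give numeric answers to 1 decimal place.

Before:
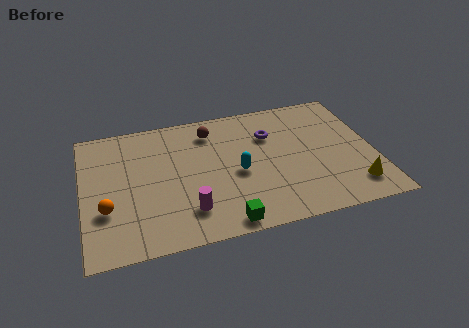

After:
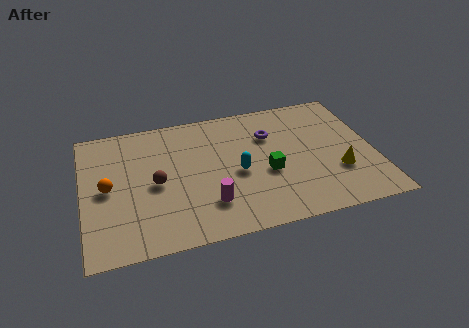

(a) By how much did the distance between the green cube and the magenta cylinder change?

+1.1

The distance was about 1.9 in the first image and 3.0 in the second, so they moved 1.1 units further apart.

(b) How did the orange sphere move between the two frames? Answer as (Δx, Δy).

(0.1, 1.3)

From the two frames, the orange sphere sits at roughly (1.0, 2.8) before and (1.1, 4.1) after.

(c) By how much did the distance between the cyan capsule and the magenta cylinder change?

-0.8

They were about 2.9 units apart before and 2.1 after — 0.8 units closer together.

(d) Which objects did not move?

the purple torus and the cyan capsule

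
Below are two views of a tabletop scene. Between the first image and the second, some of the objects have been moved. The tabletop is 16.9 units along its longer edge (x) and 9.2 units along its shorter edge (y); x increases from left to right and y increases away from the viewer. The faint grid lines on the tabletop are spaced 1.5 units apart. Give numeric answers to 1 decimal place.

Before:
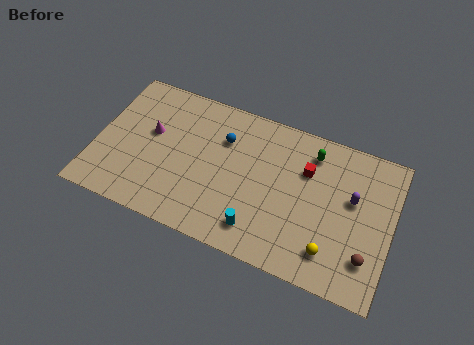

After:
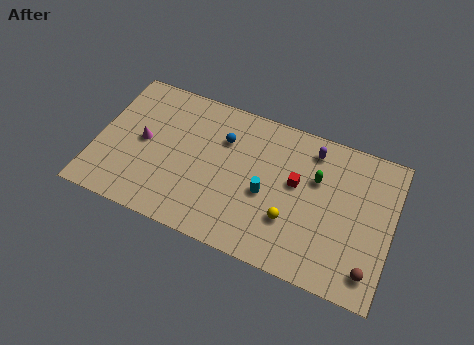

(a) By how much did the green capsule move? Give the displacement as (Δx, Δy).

(0.4, -1.5)

The green capsule started near (12.1, 7.5) and ended near (12.5, 6.0).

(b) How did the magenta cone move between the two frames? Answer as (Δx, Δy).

(-0.4, -0.7)

From the two frames, the magenta cone sits at roughly (3.0, 5.4) before and (2.6, 4.7) after.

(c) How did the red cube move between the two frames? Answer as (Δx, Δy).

(-0.5, -1.0)

The red cube started near (11.9, 6.3) and ended near (11.4, 5.3).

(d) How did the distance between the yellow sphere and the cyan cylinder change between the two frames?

-2.2

They were about 4.1 units apart before and 1.9 after — 2.2 units closer together.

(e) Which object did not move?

the blue sphere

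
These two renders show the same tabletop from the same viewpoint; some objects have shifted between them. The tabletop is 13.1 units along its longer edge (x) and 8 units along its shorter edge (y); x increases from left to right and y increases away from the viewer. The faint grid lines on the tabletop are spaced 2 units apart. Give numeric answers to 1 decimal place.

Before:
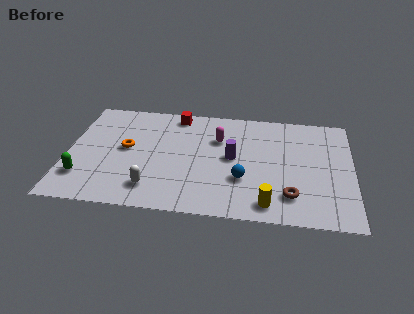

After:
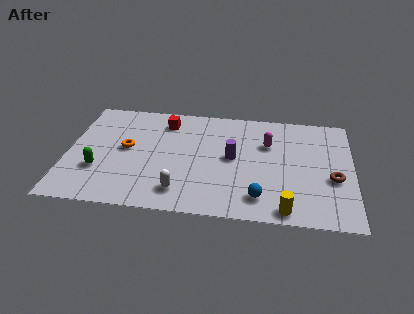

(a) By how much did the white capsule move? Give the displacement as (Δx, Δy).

(1.3, -0.1)

From the two frames, the white capsule sits at roughly (4.0, 1.6) before and (5.3, 1.5) after.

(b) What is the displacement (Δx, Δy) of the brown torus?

(1.9, 1.4)

From the two frames, the brown torus sits at roughly (10.3, 1.8) before and (12.2, 3.2) after.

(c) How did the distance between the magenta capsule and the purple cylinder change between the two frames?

+0.5

They were about 1.5 units apart before and 2.0 after — 0.5 units further apart.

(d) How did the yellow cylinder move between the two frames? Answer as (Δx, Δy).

(0.8, -0.3)

From the two frames, the yellow cylinder sits at roughly (9.3, 1.1) before and (10.1, 0.8) after.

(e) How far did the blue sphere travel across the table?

1.4

The blue sphere was near (8.1, 2.7) before and (8.9, 1.5) after, so it travelled √(0.8² + 1.2²) ≈ 1.4 units.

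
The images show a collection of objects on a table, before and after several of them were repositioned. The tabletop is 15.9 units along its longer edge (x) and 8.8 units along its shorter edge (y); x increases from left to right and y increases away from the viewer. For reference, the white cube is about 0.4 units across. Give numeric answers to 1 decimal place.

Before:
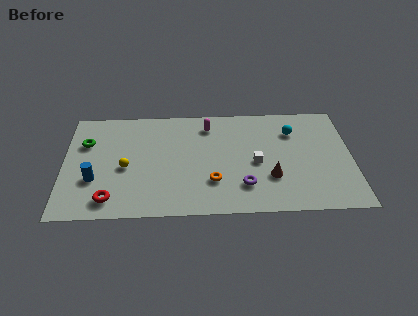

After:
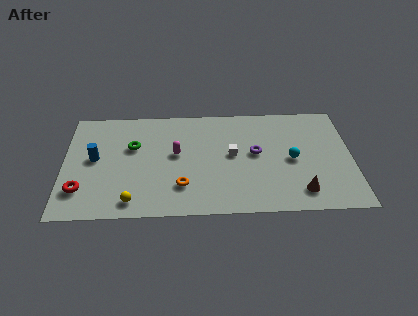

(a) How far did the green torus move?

2.6

The green torus was near (1.2, 6.0) before and (3.8, 5.6) after, so it travelled √(2.6² + 0.4²) ≈ 2.6 units.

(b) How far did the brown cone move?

2.0

The brown cone moved from about (11.4, 2.8) to (13.0, 1.6), a distance of √(1.6² + 1.2²) ≈ 2.0.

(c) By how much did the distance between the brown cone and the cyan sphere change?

-1.3

They were about 3.9 units apart before and 2.6 after — 1.3 units closer together.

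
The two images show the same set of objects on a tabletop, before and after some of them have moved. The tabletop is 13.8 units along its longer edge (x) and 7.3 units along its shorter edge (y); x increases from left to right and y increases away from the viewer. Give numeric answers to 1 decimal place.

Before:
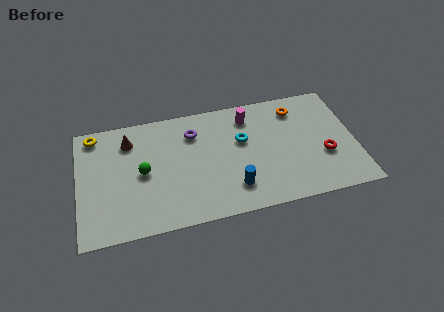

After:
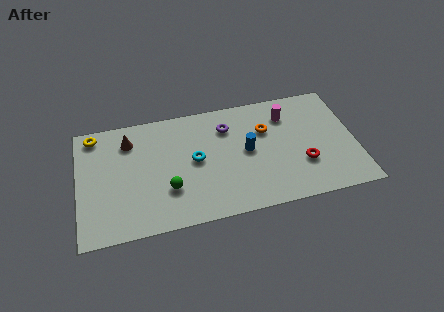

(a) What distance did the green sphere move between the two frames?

1.8

The green sphere moved from about (3.2, 3.6) to (4.4, 2.3), a distance of √(1.2² + 1.3²) ≈ 1.8.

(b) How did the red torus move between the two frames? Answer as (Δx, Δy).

(-1.1, -0.3)

The red torus started near (12.2, 2.7) and ended near (11.1, 2.4).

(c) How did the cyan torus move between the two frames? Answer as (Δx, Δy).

(-2.4, -0.7)

From the two frames, the cyan torus sits at roughly (8.2, 4.5) before and (5.8, 3.8) after.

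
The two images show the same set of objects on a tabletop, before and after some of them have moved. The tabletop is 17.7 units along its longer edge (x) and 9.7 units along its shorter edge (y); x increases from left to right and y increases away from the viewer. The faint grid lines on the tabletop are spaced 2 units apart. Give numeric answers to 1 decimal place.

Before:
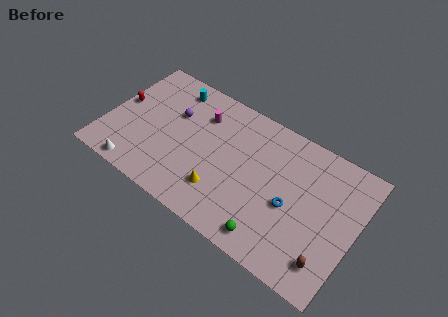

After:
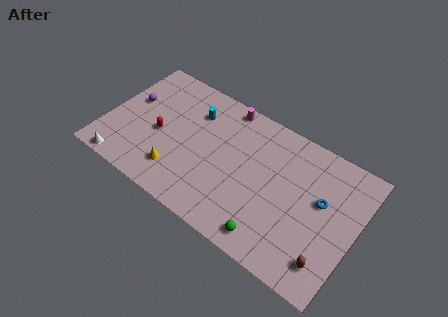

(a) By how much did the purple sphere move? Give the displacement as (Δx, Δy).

(-3.1, -0.5)

The purple sphere was at about (4.5, 6.3) and moved to about (1.4, 5.8).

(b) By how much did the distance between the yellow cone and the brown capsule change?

+3.1

The distance was about 7.7 in the first image and 10.8 in the second, so they moved 3.1 units further apart.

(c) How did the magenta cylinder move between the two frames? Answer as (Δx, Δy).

(1.5, 1.6)

From the two frames, the magenta cylinder sits at roughly (6.3, 7.2) before and (7.8, 8.8) after.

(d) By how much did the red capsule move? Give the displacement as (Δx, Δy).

(3.0, -1.0)

The red capsule started near (0.8, 5.3) and ended near (3.8, 4.3).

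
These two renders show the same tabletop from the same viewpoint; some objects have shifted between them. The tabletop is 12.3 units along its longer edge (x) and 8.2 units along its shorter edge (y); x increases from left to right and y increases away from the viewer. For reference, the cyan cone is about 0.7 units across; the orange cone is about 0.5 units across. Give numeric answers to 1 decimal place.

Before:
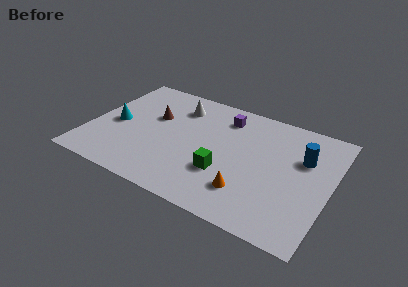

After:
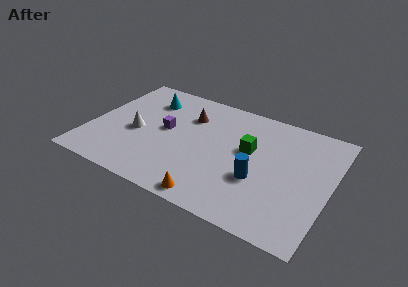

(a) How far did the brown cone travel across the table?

1.9

The brown cone moved from about (3.1, 5.1) to (4.8, 5.9), a distance of √(1.7² + 0.8²) ≈ 1.9.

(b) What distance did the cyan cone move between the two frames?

2.8

The cyan cone was near (1.3, 3.8) before and (2.6, 6.3) after, so it travelled √(1.3² + 2.5²) ≈ 2.8 units.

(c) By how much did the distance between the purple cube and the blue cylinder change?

+0.8

Before: roughly 4.4 units apart; after: 5.2. That's 0.8 units further apart.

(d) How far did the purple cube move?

3.6

The purple cube was near (6.6, 6.6) before and (3.8, 4.4) after, so it travelled √(2.8² + 2.2²) ≈ 3.6 units.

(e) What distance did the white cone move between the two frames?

3.3

The white cone was near (4.2, 6.4) before and (2.4, 3.6) after, so it travelled √(1.8² + 2.8²) ≈ 3.3 units.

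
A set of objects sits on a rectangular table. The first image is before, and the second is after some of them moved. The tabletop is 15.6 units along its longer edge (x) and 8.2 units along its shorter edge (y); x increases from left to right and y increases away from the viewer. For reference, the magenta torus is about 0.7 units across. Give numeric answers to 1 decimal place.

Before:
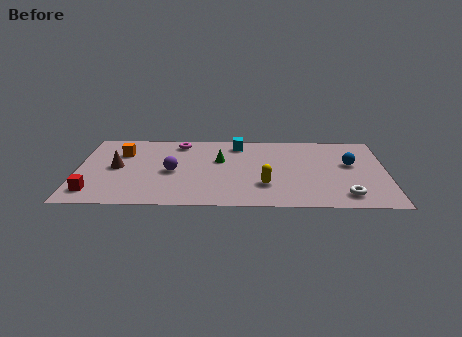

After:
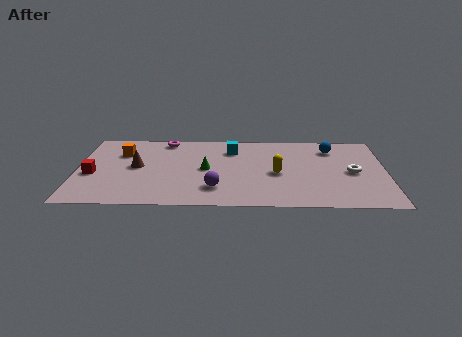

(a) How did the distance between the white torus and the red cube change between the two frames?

+0.5

They were about 12.6 units apart before and 13.1 after — 0.5 units further apart.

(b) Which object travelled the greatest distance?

the purple sphere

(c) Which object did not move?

the orange cube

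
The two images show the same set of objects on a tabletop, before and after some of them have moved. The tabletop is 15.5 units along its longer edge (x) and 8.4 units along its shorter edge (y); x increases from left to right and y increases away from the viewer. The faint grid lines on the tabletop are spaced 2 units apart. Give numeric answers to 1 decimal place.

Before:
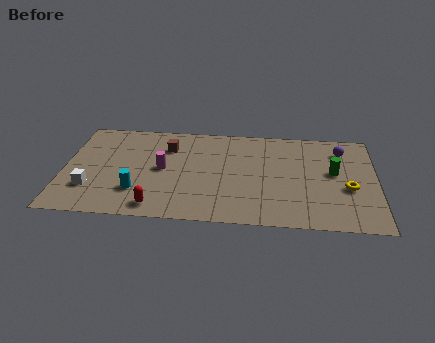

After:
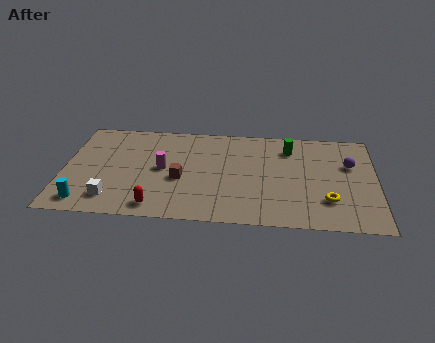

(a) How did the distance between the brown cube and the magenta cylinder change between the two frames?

-0.7

The distance was about 1.9 in the first image and 1.2 in the second, so they moved 0.7 units closer together.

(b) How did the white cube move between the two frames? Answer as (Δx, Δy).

(1.1, -0.8)

The white cube started near (1.4, 2.4) and ended near (2.5, 1.6).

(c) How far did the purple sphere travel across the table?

1.3

The purple sphere moved from about (13.8, 6.6) to (14.2, 5.4), a distance of √(0.4² + 1.2²) ≈ 1.3.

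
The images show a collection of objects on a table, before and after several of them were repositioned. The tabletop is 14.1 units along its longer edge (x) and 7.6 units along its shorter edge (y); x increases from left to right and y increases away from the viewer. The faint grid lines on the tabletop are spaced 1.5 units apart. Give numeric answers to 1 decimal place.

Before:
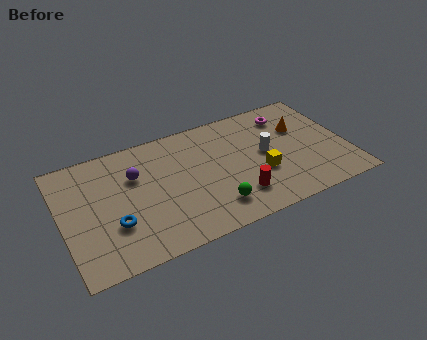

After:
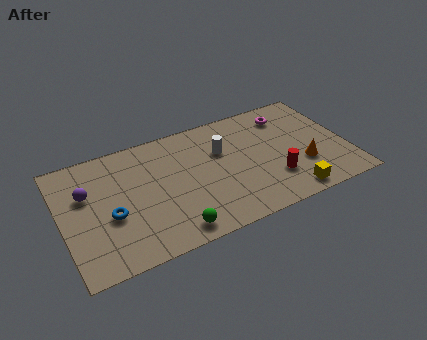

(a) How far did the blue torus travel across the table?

0.6

The blue torus moved from about (2.4, 2.5) to (2.3, 3.1), a distance of √(0.1² + 0.6²) ≈ 0.6.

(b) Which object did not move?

the magenta torus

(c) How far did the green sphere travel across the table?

2.2

The green sphere was near (7.2, 1.6) before and (5.1, 1.0) after, so it travelled √(2.1² + 0.6²) ≈ 2.2 units.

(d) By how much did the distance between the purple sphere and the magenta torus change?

+2.4

The distance was about 7.9 in the first image and 10.3 in the second, so they moved 2.4 units further apart.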